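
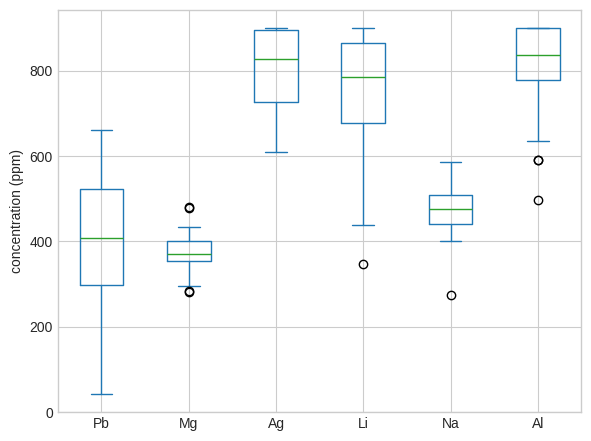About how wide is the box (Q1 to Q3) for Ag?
≈ 150

Q3 ≈ 900, Q1 ≈ 750; IQR ≈ 150.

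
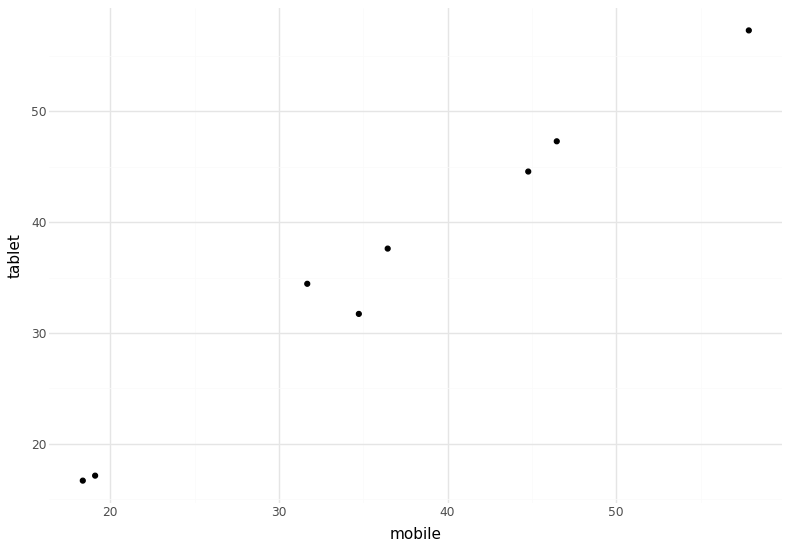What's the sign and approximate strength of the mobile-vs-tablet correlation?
positive, strong

Points are positively correlated; strong (|r| ≈ 1.0).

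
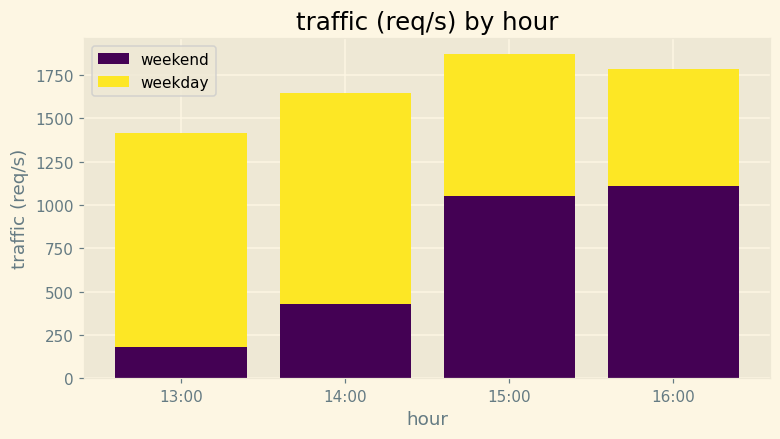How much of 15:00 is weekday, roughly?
≈ 800

weekday top ≈ 1800, bottom ≈ 1000; segment ≈ 800.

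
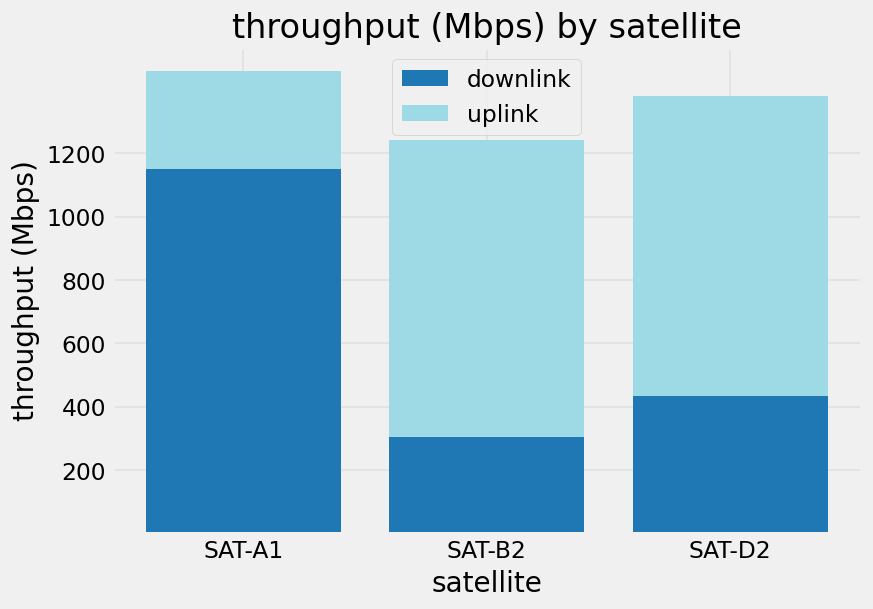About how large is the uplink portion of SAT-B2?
uplink top ≈ 1200, bottom ≈ 400; segment ≈ 800.

≈ 800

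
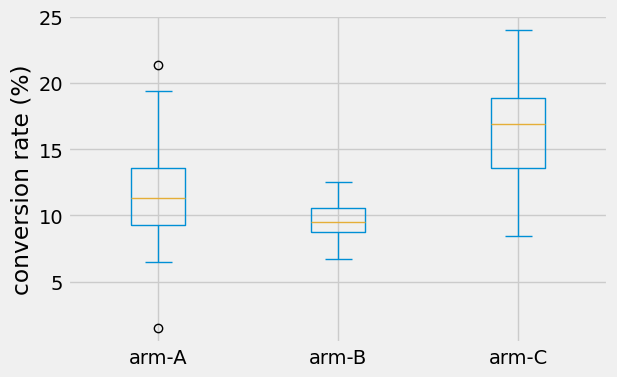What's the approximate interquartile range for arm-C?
Q3 ≈ 19, Q1 ≈ 14; IQR ≈ 5.

≈ 5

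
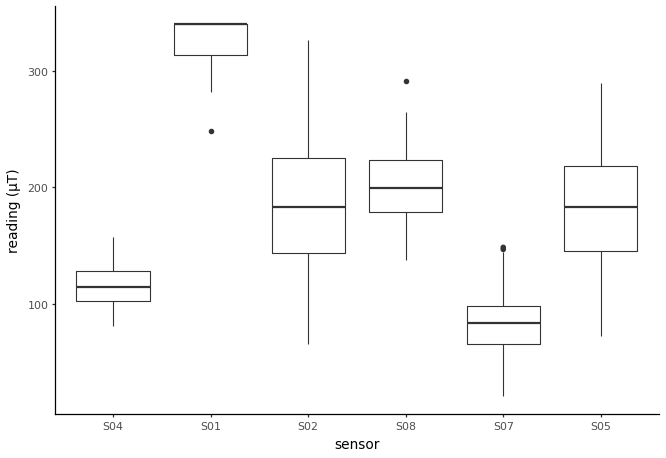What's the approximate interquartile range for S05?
≈ 75

Q3 ≈ 225, Q1 ≈ 150; IQR ≈ 75.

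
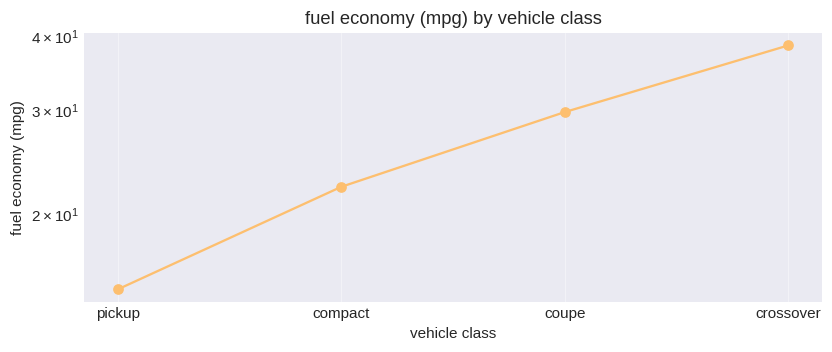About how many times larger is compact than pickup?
≈ 1.57×

compact ≈ 22, pickup ≈ 14; 22/14 ≈ 1.57.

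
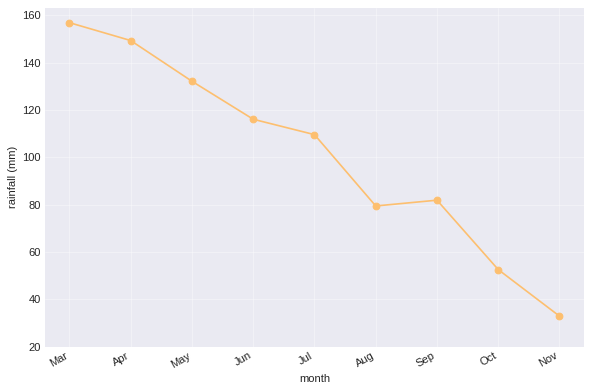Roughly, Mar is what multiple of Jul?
Mar ≈ 160, Jul ≈ 100; 160/100 ≈ 1.6.

≈ 1.6×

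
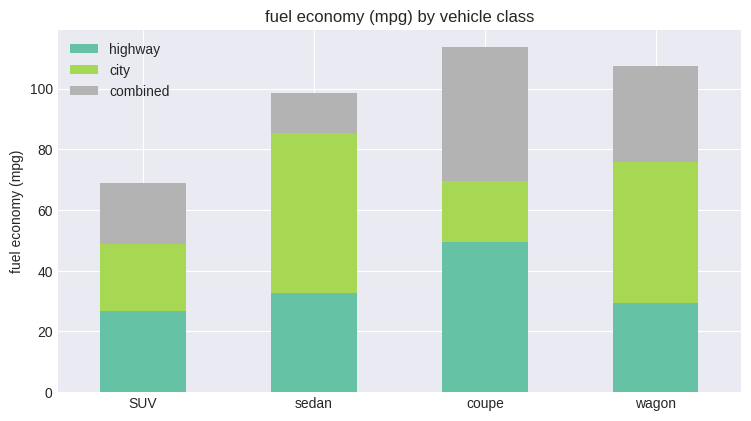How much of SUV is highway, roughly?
highway top ≈ 30, bottom ≈ 0; segment ≈ 30.

≈ 30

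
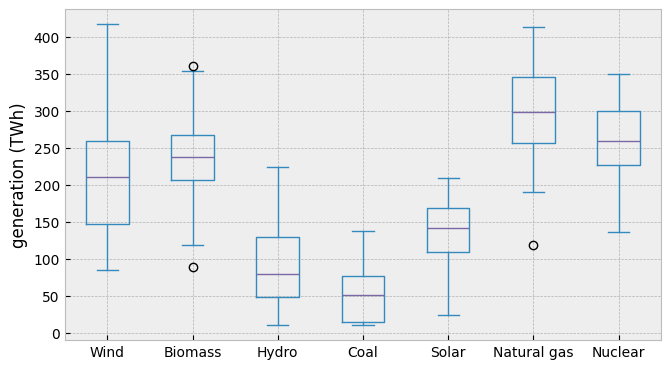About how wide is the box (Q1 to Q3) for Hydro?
≈ 75

Q3 ≈ 125, Q1 ≈ 50; IQR ≈ 75.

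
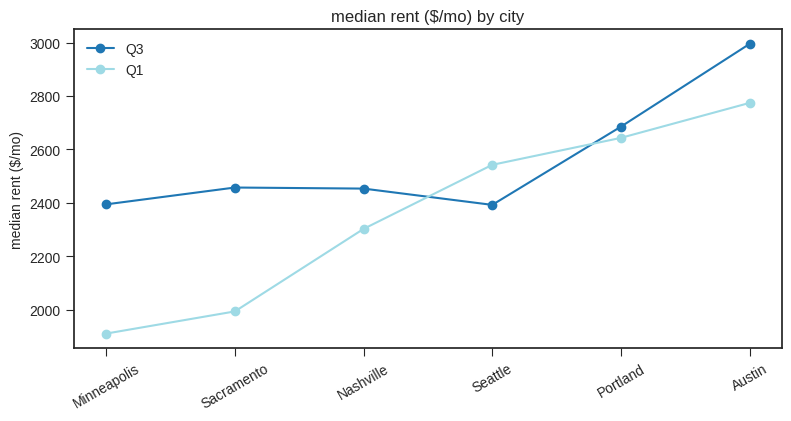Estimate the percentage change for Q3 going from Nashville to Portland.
≈ +8%

Nashville ≈ 2500, Portland ≈ 2700; (2700 − 2500) / 2500 ≈ +8%.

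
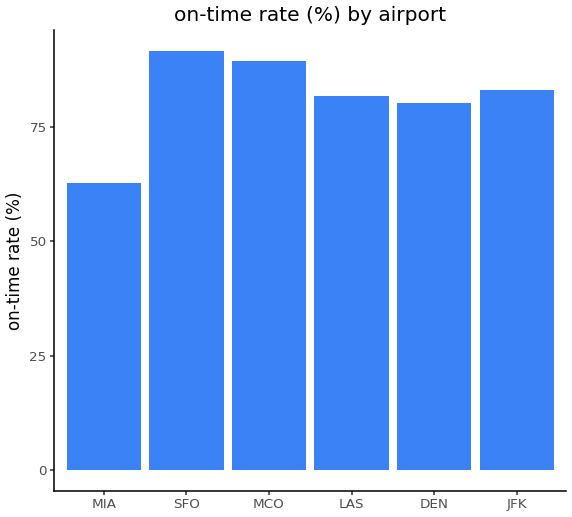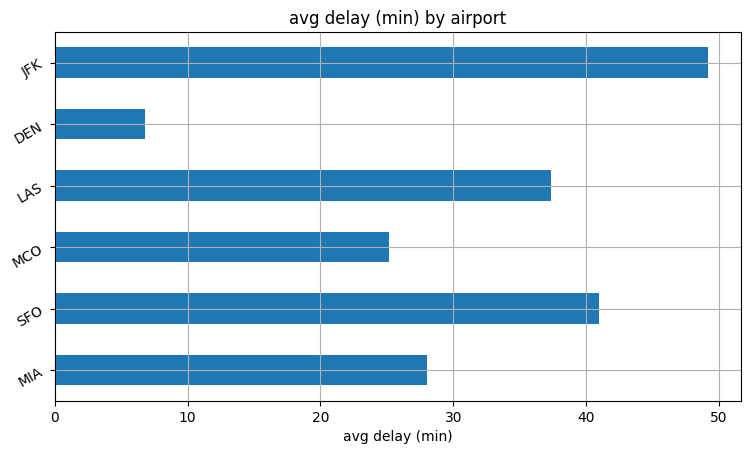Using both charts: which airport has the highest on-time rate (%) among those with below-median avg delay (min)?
Chart 2 median avg delay (min) ≈ 35; below-median airports: MIA, MCO, DEN. Among those, MCO has the highest on-time rate (%) (≈ 90).

MCO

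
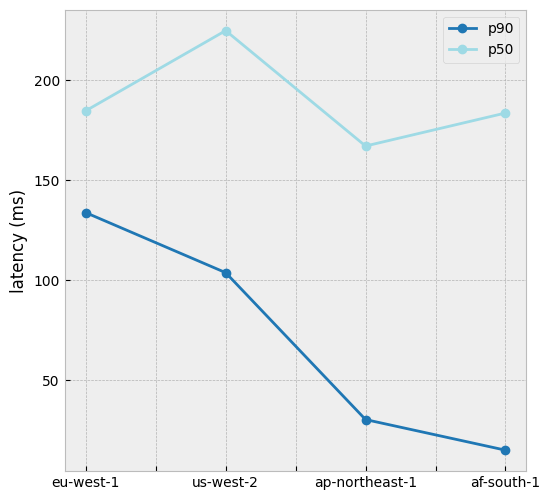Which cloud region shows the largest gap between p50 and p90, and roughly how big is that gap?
af-south-1: p50 ≈ 180, p90 ≈ 20 → gap ≈ 160. Next-largest (ap-northeast-1) is only ≈ 120.

af-south-1, ≈ 160 ms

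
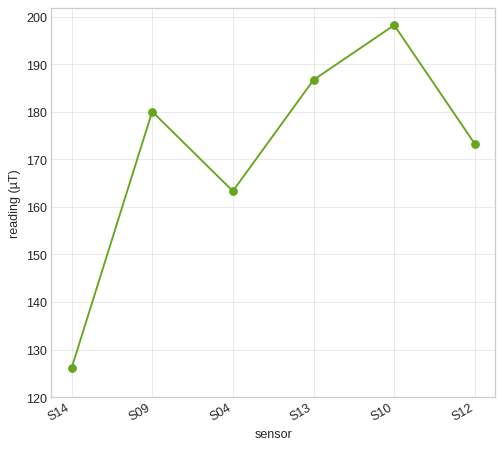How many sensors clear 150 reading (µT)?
5

Above 150: S09, S04, S13, S10, S12.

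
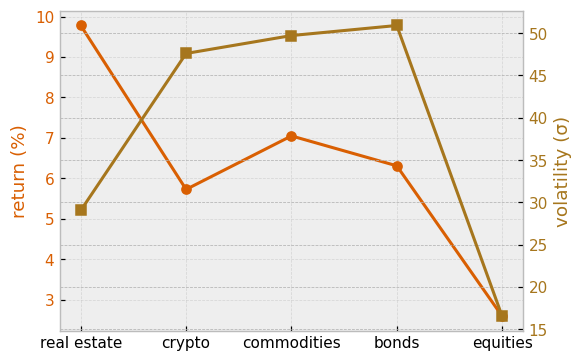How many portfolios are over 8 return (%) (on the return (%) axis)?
Above 8: real estate.

1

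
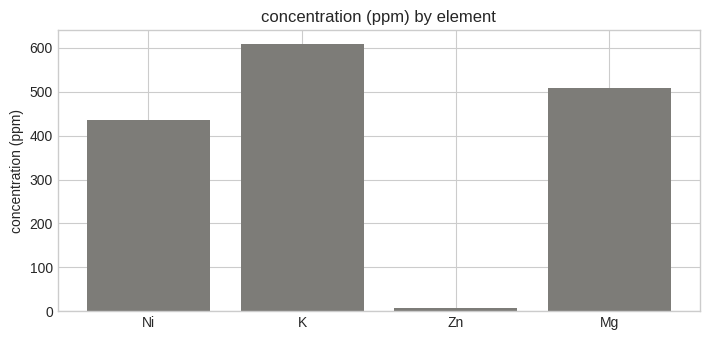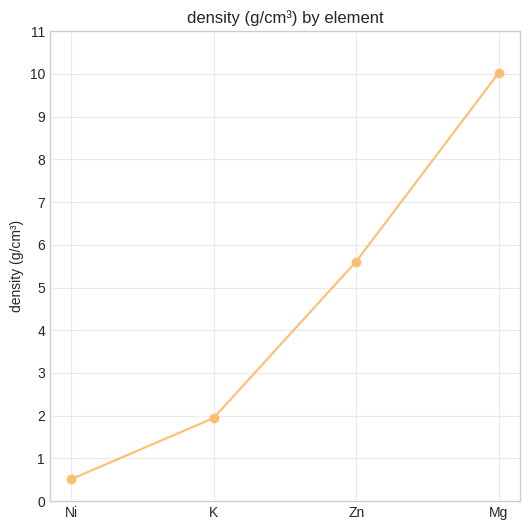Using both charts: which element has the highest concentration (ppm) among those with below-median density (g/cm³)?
K

Chart 2 median density (g/cm³) ≈ 4; below-median elements: Ni, K. Among those, K has the highest concentration (ppm) (≈ 600).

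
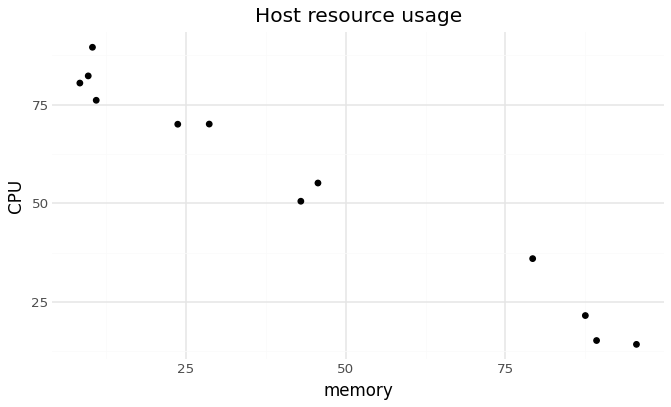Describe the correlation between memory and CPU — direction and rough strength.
Points are negatively correlated; strong (|r| ≈ 1.0).

negative, strong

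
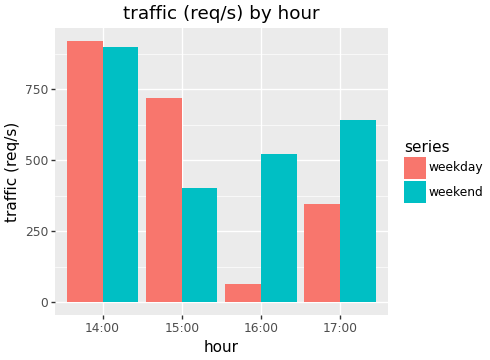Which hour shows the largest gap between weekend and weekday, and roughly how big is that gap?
16:00: weekend ≈ 500, weekday ≈ 100 → gap ≈ 400. Next-largest (15:00) is only ≈ 300.

16:00, ≈ 400 req/s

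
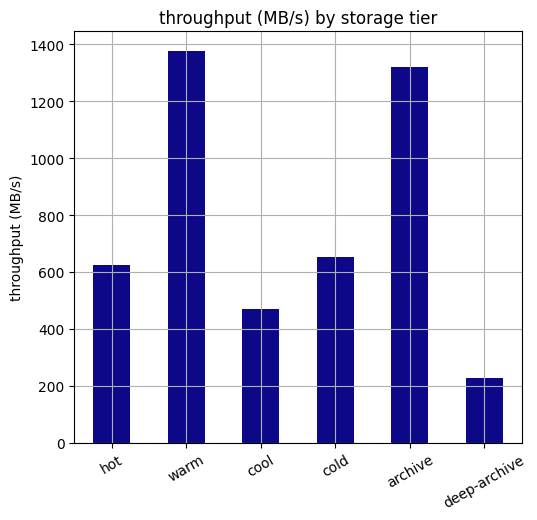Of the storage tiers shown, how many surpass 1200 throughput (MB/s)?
Above 1200: warm, archive.

2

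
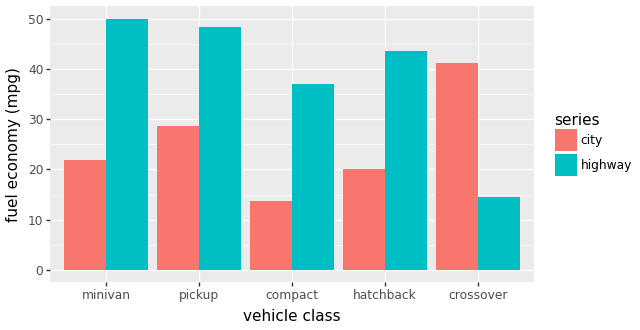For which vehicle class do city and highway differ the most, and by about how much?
minivan: city ≈ 20, highway ≈ 50 → gap ≈ 30. Next-largest (crossover) is only ≈ 25.

minivan, ≈ 30 mpg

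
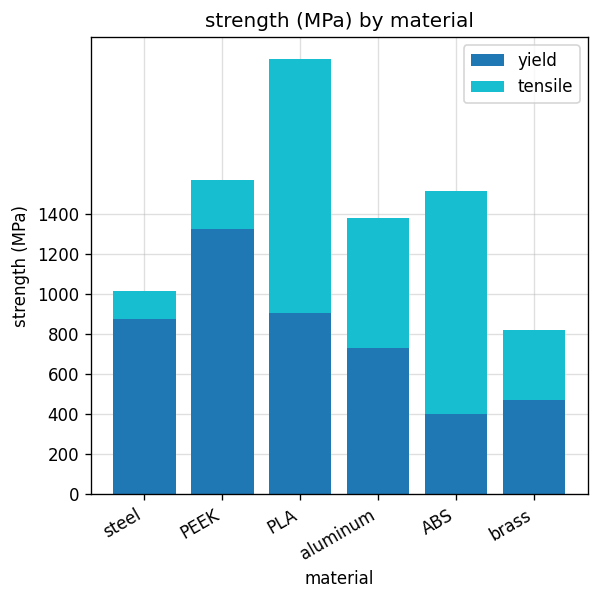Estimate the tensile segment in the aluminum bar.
tensile top ≈ 1400, bottom ≈ 800; segment ≈ 600.

≈ 600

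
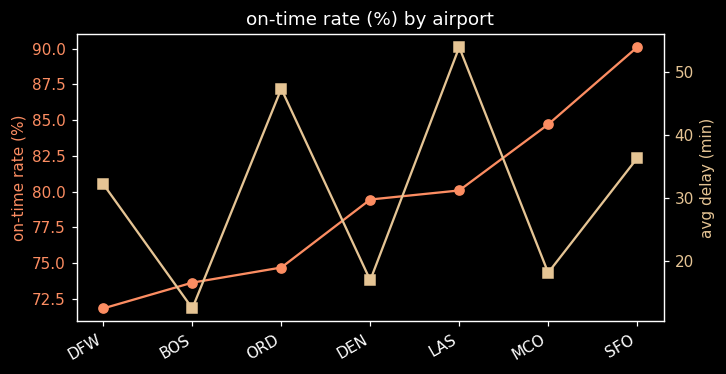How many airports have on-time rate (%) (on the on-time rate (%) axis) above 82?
2

Above 82: MCO, SFO.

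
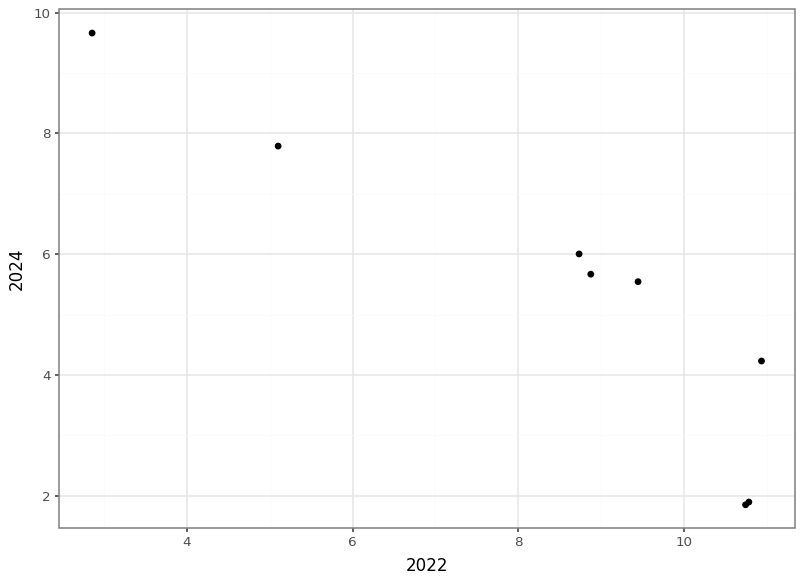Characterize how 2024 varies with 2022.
negative, strong

Points are negatively correlated; strong (|r| ≈ 0.9).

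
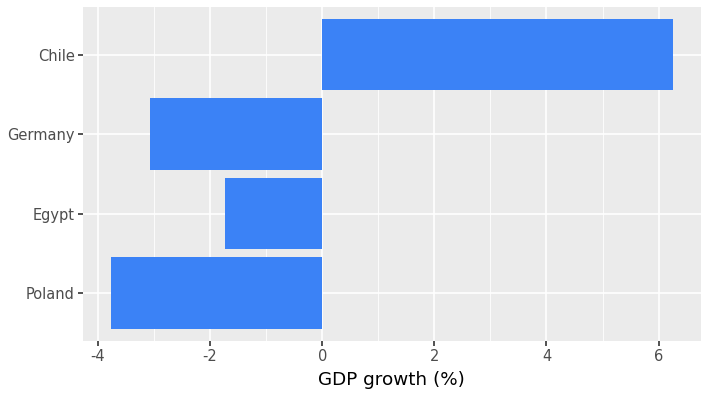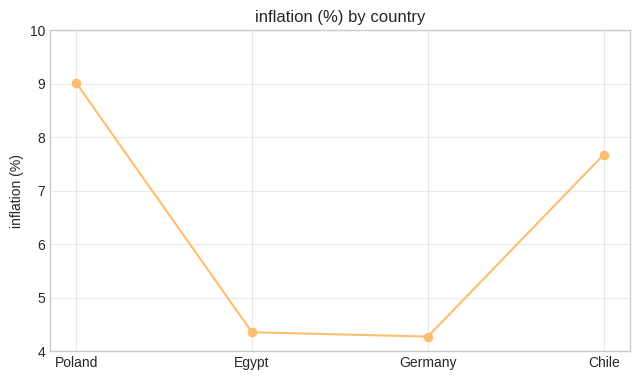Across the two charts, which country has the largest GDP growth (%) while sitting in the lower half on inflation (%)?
Chart 2 median inflation (%) ≈ 6; below-median countries: Egypt, Germany. Among those, Egypt has the highest GDP growth (%) (≈ -2).

Egypt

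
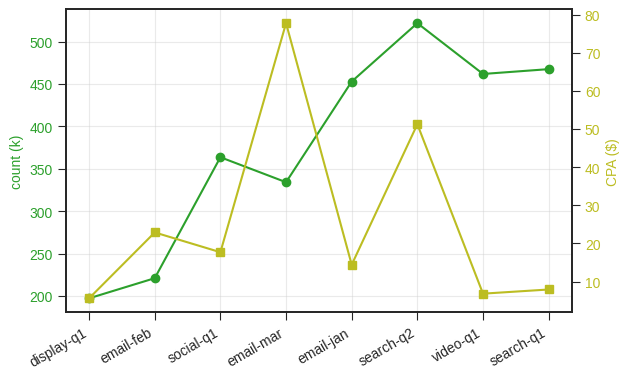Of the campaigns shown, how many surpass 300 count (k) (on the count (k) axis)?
Above 300: social-q1, email-mar, email-jan, search-q2, video-q1, search-q1.

6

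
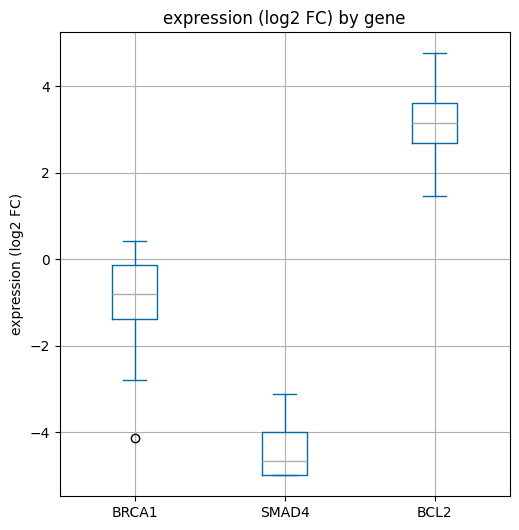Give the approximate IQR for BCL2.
Q3 ≈ 4, Q1 ≈ 3; IQR ≈ 1.

≈ 1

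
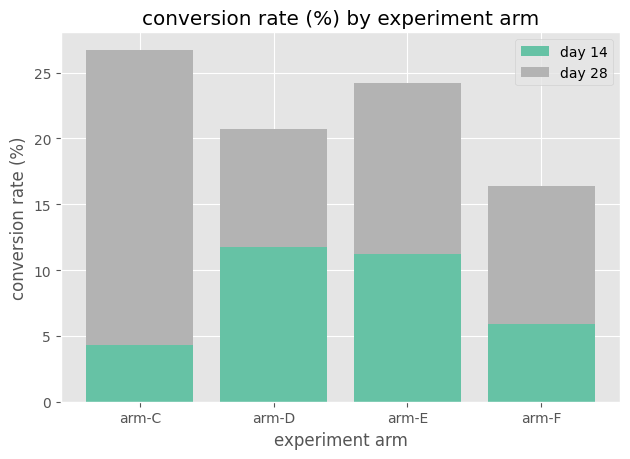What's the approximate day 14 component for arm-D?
≈ 10

day 14 top ≈ 10, bottom ≈ 0; segment ≈ 10.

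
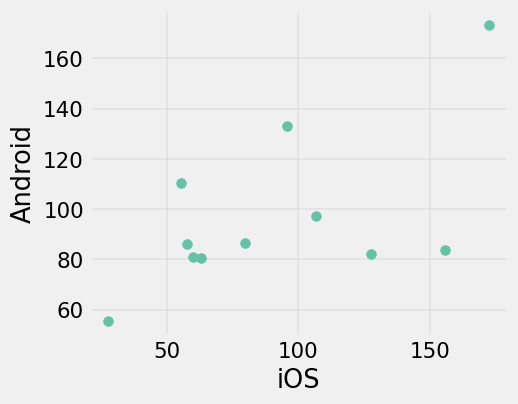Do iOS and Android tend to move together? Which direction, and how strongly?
positive, moderate

Points are positively correlated; moderate (|r| ≈ 0.6).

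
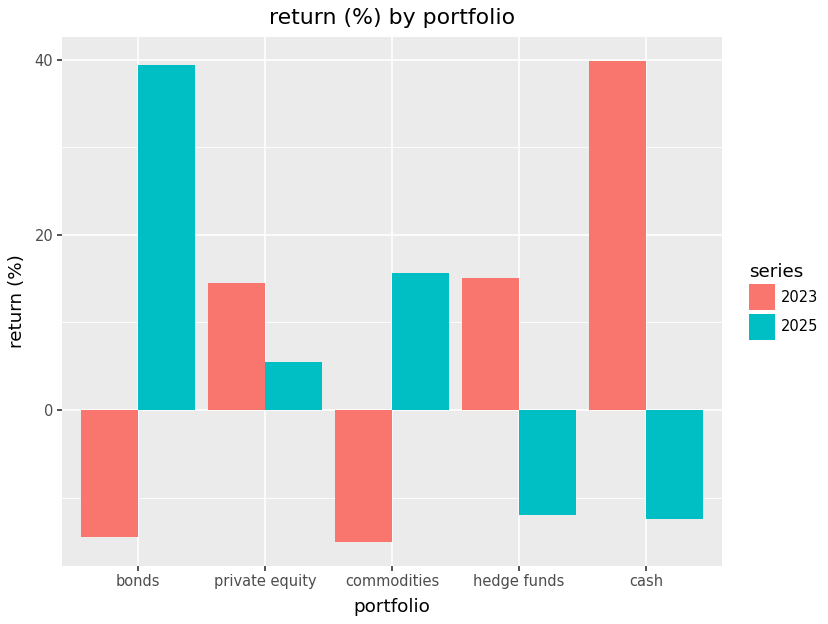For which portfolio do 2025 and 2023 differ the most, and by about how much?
bonds, ≈ 55 %

bonds: 2025 ≈ 40, 2023 ≈ -15 → gap ≈ 55. Next-largest (cash) is only ≈ 50.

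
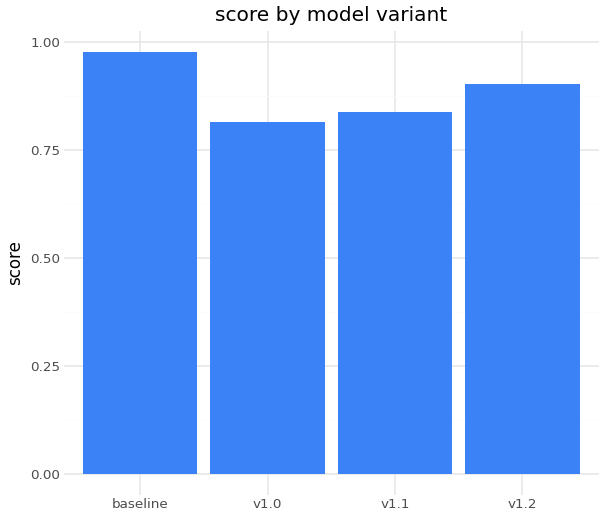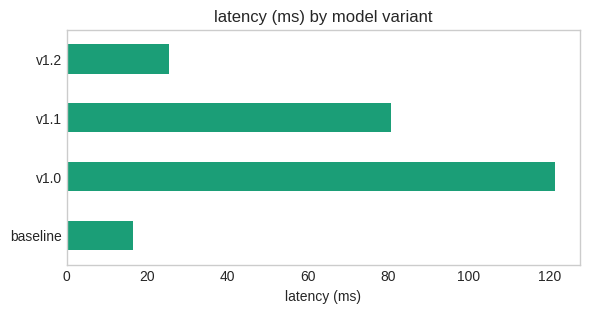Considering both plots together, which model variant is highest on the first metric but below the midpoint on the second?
baseline

Chart 2 median latency (ms) ≈ 60; below-median model variants: baseline, v1.2. Among those, baseline has the highest score (≈ 1).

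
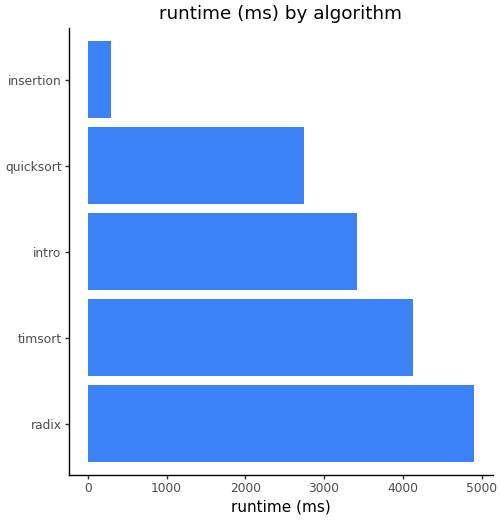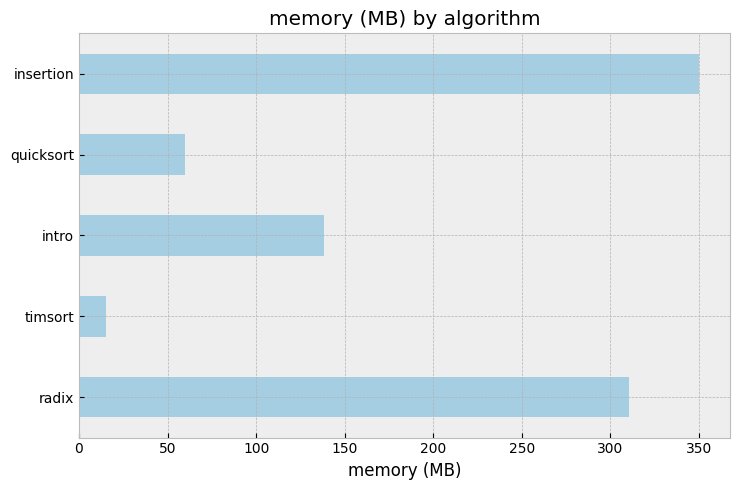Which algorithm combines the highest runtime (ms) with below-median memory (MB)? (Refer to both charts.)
Chart 2 median memory (MB) ≈ 150; below-median algorithms: timsort, quicksort. Among those, timsort has the highest runtime (ms) (≈ 4000).

timsort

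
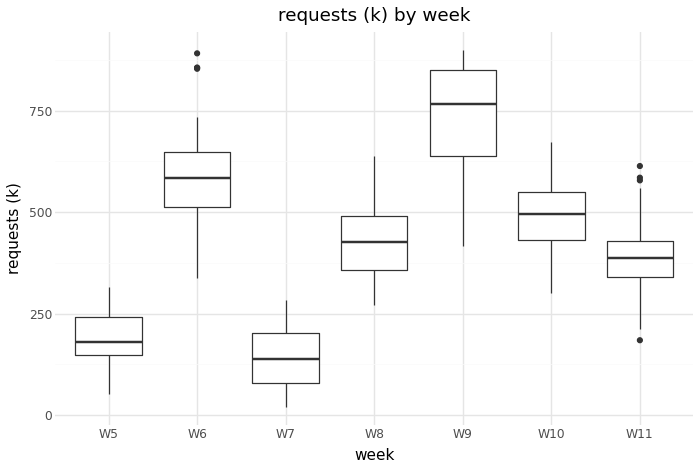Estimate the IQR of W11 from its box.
Q3 ≈ 400, Q1 ≈ 300; IQR ≈ 100.

≈ 100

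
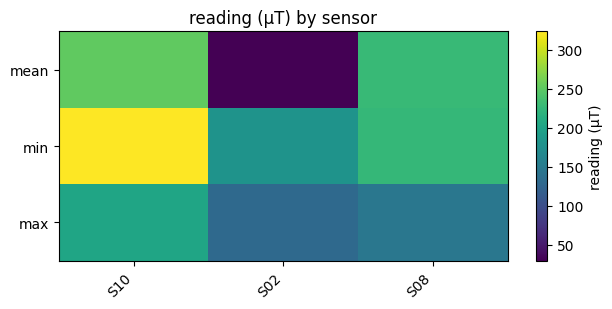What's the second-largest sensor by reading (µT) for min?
Top 3 for min: S10 ≈ 325, S08 ≈ 225, S02 ≈ 175.

S08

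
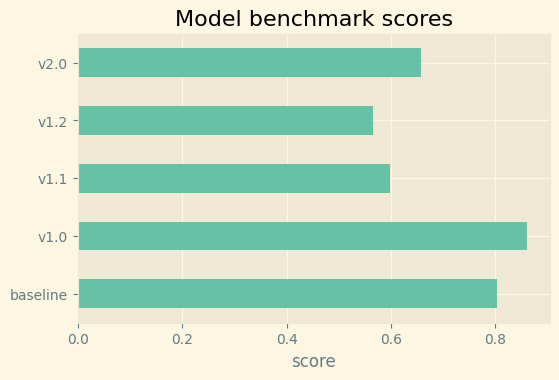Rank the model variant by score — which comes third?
Top 4: v1.0 ≈ 0.9, baseline ≈ 0.8, v2.0 ≈ 0.7, v1.1 ≈ 0.6.

v2.0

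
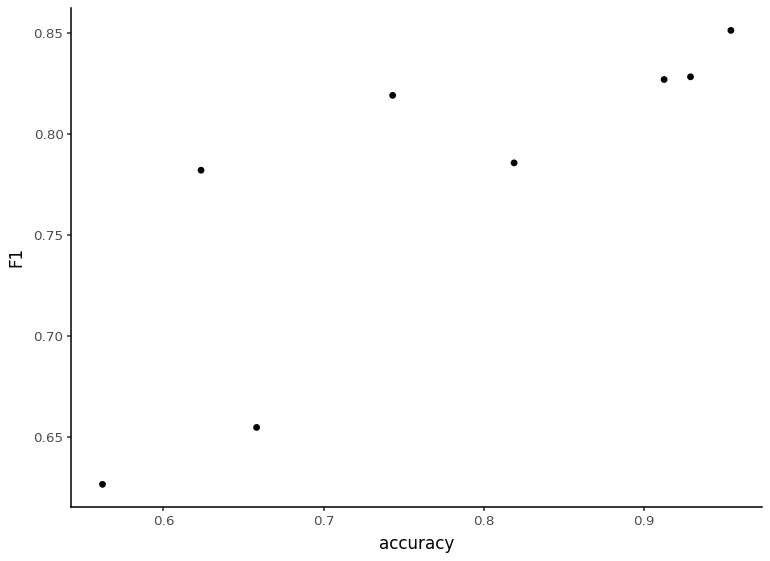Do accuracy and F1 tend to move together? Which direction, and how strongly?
Points are positively correlated; strong (|r| ≈ 0.8).

positive, strong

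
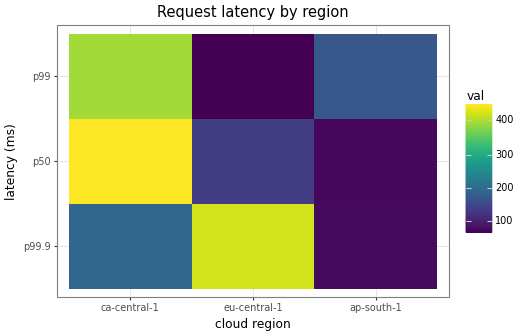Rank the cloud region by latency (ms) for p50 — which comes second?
eu-central-1

Top 3 for p50: ca-central-1 ≈ 450, eu-central-1 ≈ 150, ap-south-1 ≈ 50.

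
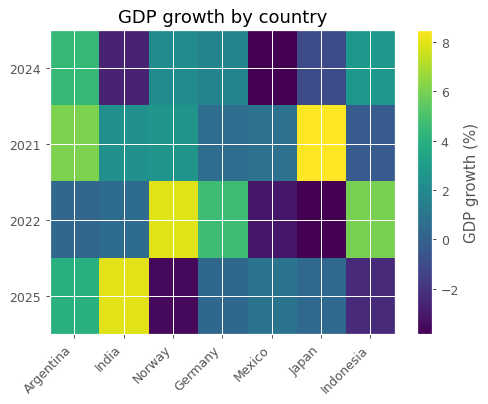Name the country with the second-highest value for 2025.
Argentina

Top 3 for 2025: India ≈ 8, Argentina ≈ 4, Mexico ≈ 0.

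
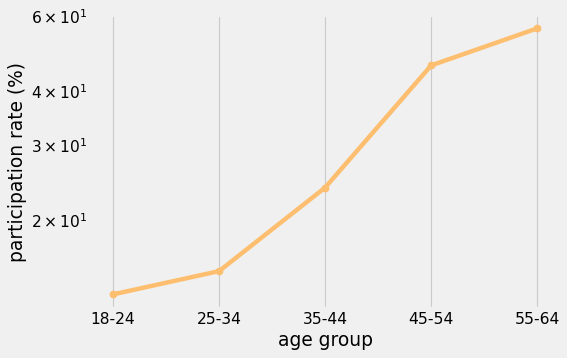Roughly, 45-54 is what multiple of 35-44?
45-54 ≈ 45, 35-44 ≈ 25; 45/25 ≈ 1.8.

≈ 1.8×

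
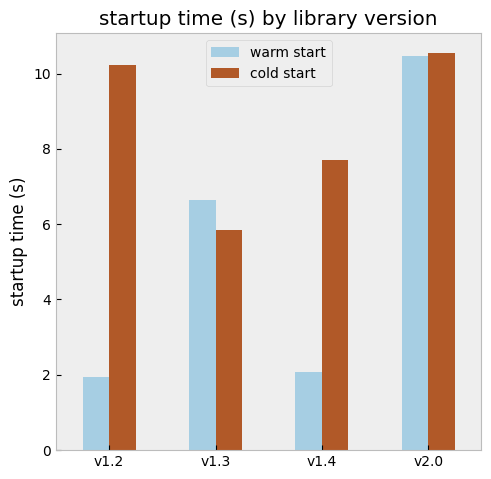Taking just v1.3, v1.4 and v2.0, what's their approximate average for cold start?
≈ 8

(6 + 8 + 11) / 3 ≈ 8.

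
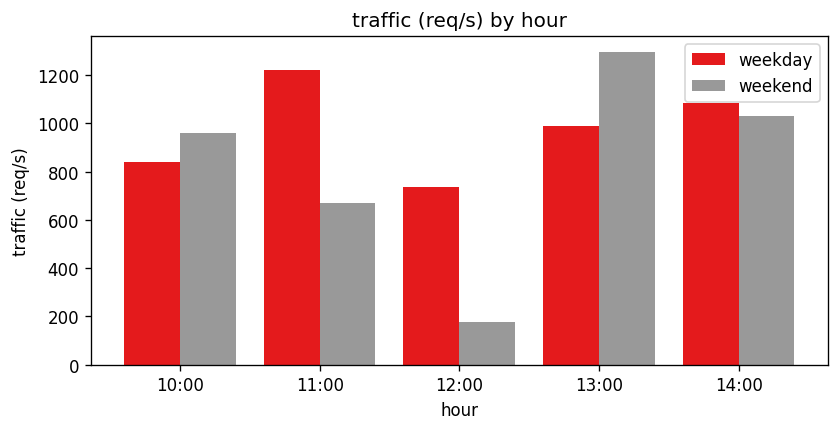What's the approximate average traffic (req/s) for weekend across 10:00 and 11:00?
≈ 800

(1000 + 600) / 2 ≈ 800.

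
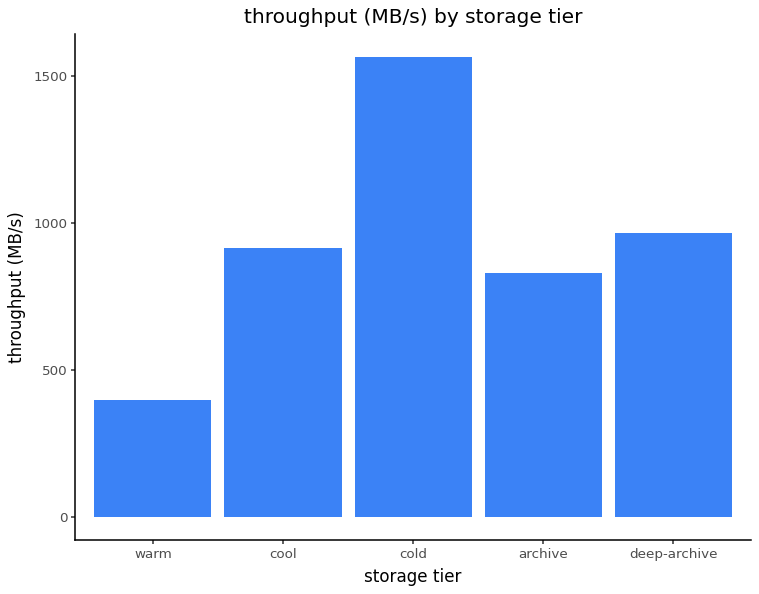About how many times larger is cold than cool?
cold ≈ 1600, cool ≈ 1000; 1600/1000 ≈ 1.6.

≈ 1.6×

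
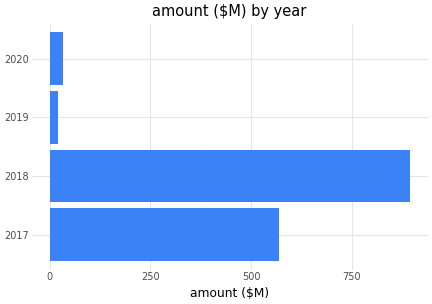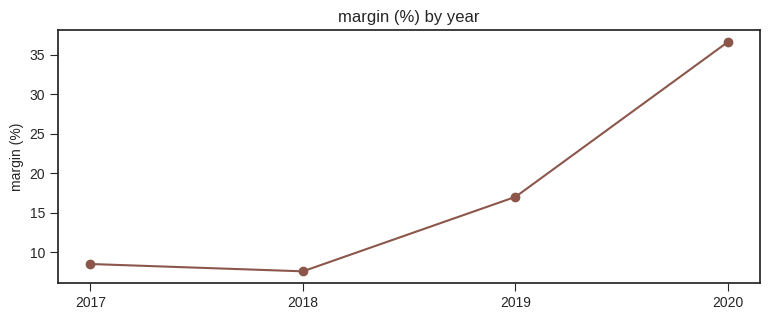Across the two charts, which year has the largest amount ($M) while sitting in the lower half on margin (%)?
Chart 2 median margin (%) ≈ 15; below-median years: 2017, 2018. Among those, 2018 has the highest amount ($M) (≈ 900).

2018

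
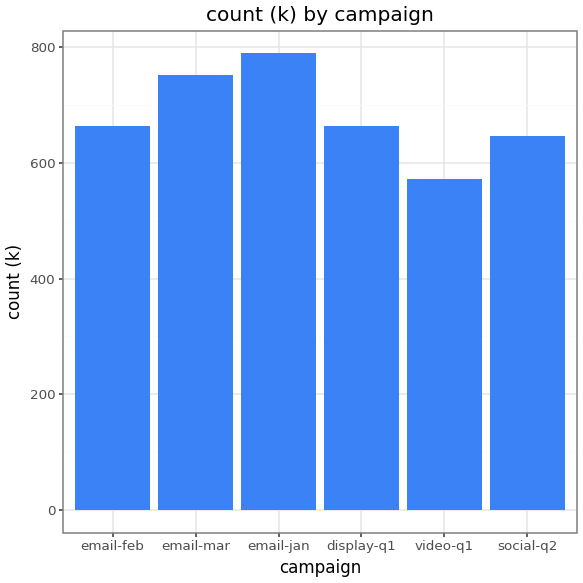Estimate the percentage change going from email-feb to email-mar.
≈ +14.3%

email-feb ≈ 700, email-mar ≈ 800; (800 − 700) / 700 ≈ +14.3%.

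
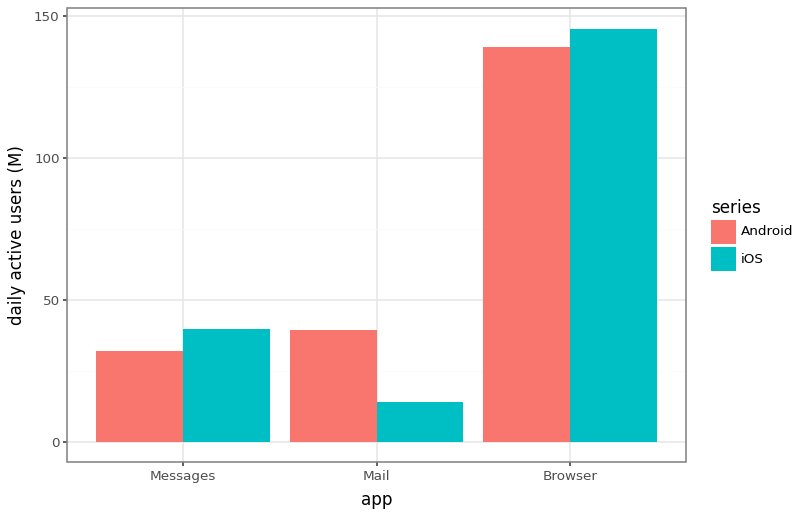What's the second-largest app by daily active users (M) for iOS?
Top 3 for iOS: Browser ≈ 140, Messages ≈ 40, Mail ≈ 20.

Messages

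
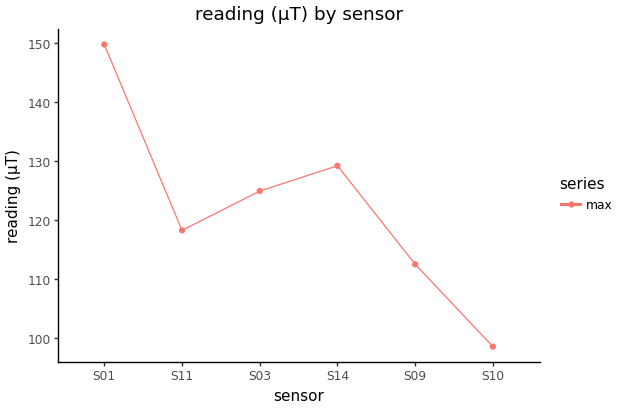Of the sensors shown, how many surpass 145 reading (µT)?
Above 145: S01.

1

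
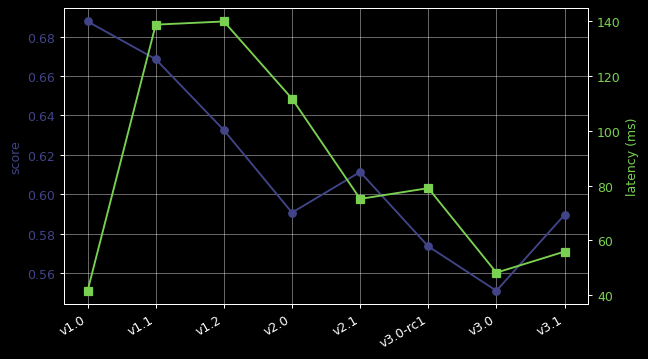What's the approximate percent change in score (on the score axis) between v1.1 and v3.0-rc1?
v1.1 ≈ 0.66, v3.0-rc1 ≈ 0.58; (0.58 − 0.66) / 0.66 ≈ -12.1%.

≈ -12.1%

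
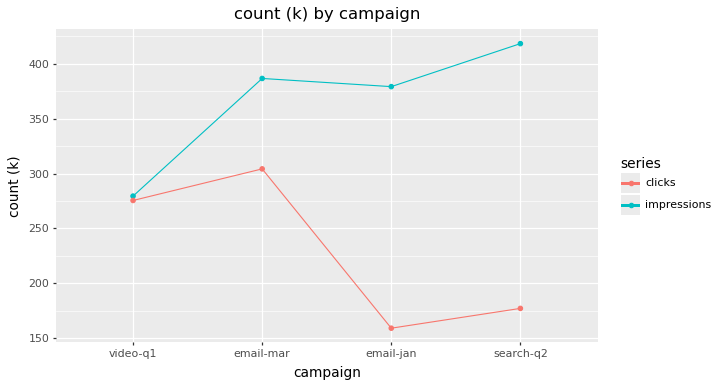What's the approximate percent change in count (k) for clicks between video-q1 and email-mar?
≈ +9.1%

video-q1 ≈ 275, email-mar ≈ 300; (300 − 275) / 275 ≈ +9.1%.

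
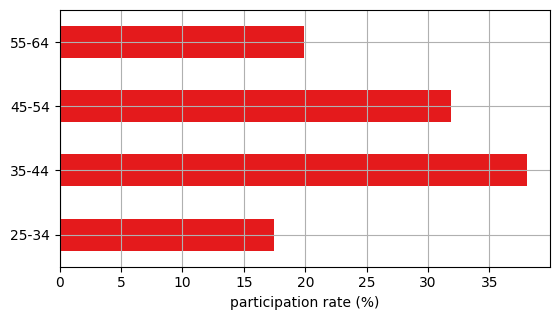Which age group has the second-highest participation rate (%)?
45-54

Top 3: 35-44 ≈ 40, 45-54 ≈ 30, 55-64 ≈ 20.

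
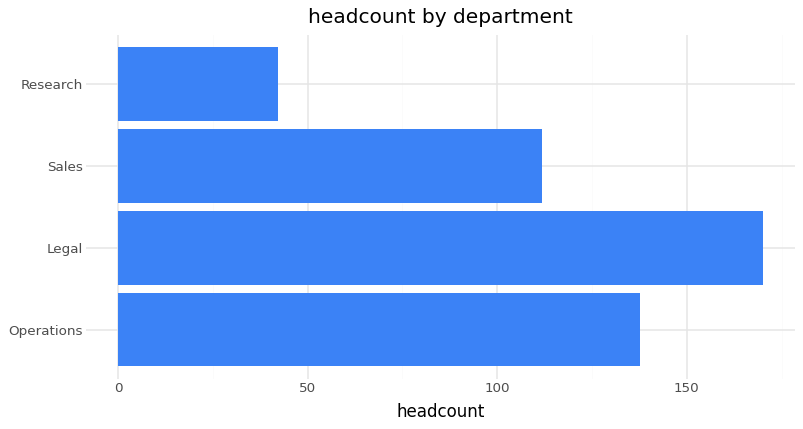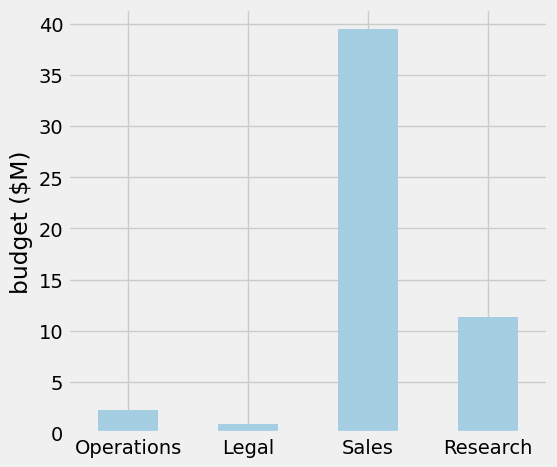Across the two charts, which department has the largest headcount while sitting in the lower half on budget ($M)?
Chart 2 median budget ($M) ≈ 5; below-median departments: Operations, Legal. Among those, Legal has the highest headcount (≈ 180).

Legal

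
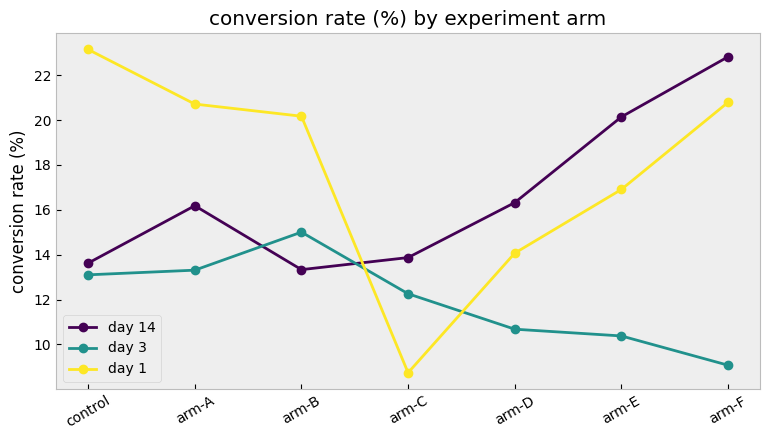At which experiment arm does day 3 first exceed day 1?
arm-C

arm-B: day 3 ≈ 16 vs day 1 ≈ 20 (not yet); arm-C: day 3 ≈ 12 vs day 1 ≈ 8 (first crossover).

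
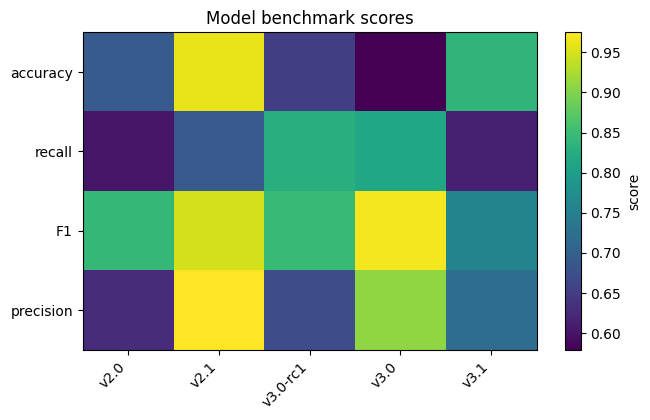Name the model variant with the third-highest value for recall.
Top 4 for recall: v3.0-rc1 ≈ 0.85, v3.0 ≈ 0.80, v2.1 ≈ 0.70, v3.1 ≈ 0.60.

v2.1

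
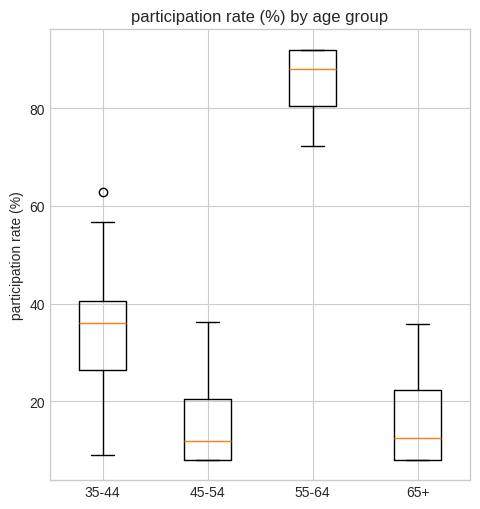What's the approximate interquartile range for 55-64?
Q3 ≈ 90, Q1 ≈ 80; IQR ≈ 10.

≈ 10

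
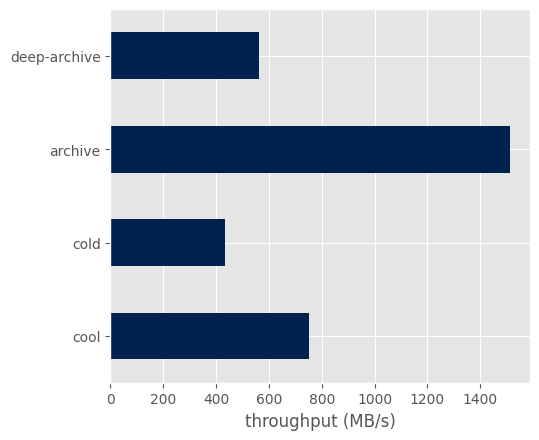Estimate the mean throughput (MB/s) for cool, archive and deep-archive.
(800 + 1600 + 600) / 3 ≈ 1000.

≈ 1000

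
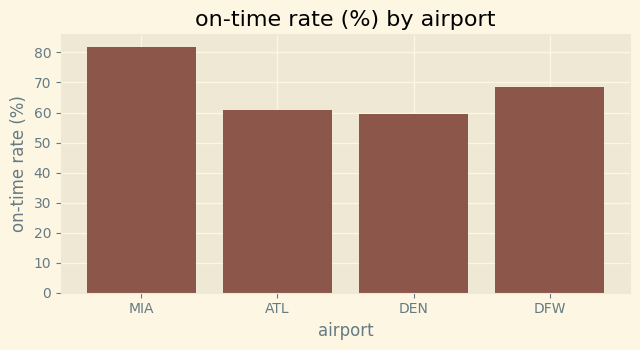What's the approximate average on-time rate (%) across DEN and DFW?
≈ 65

(60 + 70) / 2 ≈ 65.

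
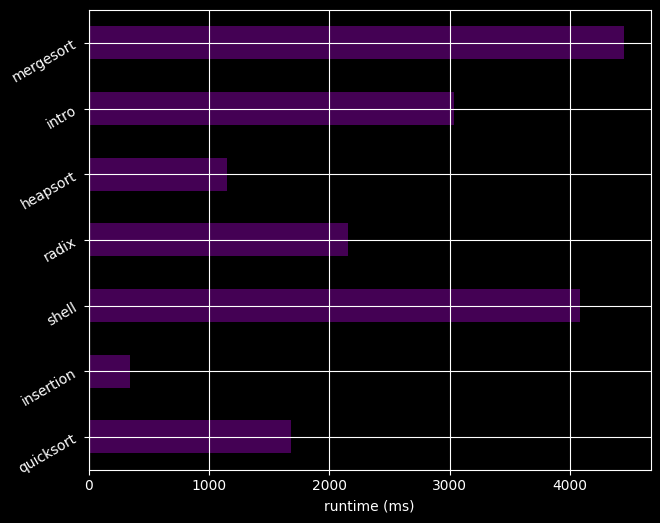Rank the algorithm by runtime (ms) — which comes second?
Top 3: mergesort ≈ 4500, shell ≈ 4000, intro ≈ 3000.

shell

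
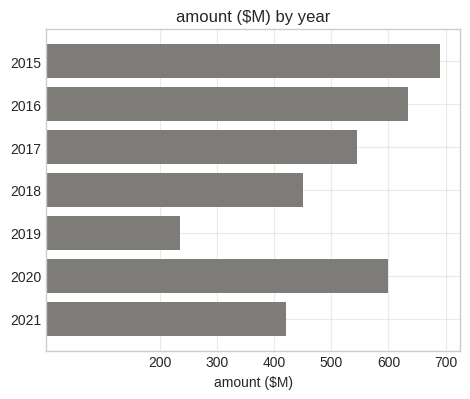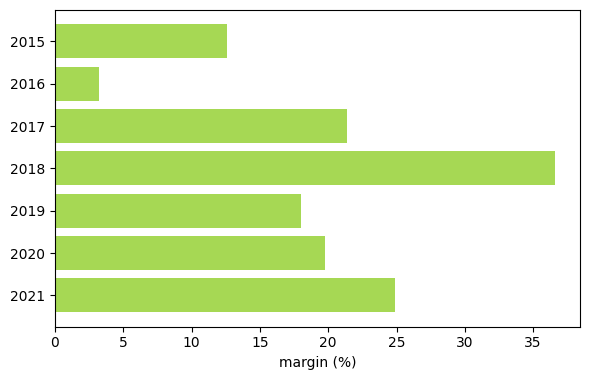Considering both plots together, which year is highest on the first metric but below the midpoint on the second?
Chart 2 median margin (%) ≈ 20; below-median years: 2015, 2016, 2019. Among those, 2015 has the highest amount ($M) (≈ 700).

2015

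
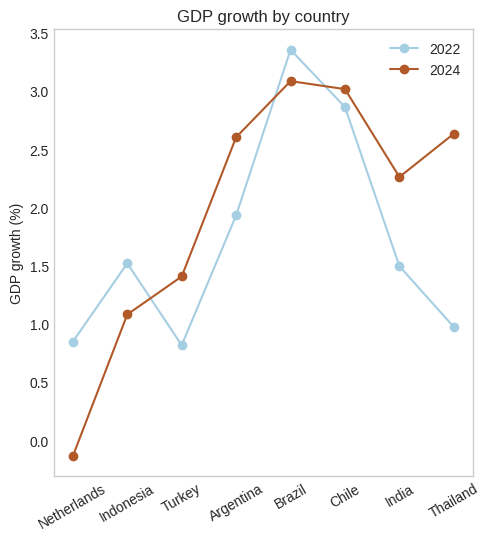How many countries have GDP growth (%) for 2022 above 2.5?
2

Above 2.5: Brazil, Chile.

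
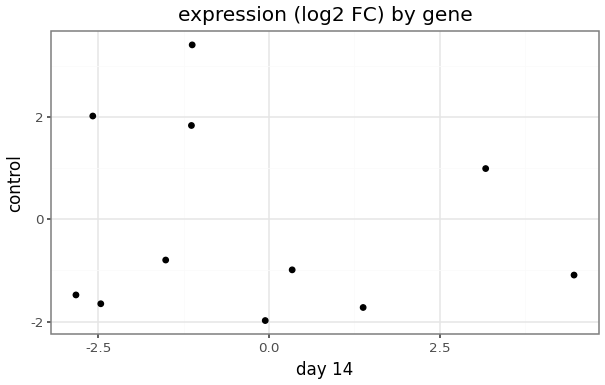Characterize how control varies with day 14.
no clear correlation

Points are roughly uncorrelated; weak (|r| ≈ 0.1).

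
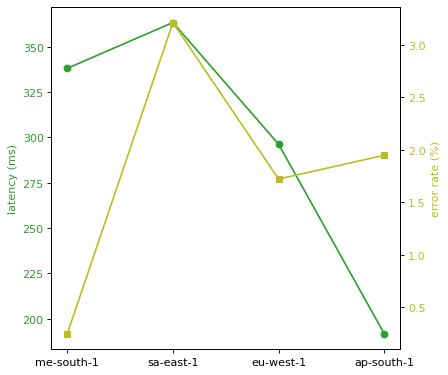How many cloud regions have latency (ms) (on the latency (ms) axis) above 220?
Above 220: me-south-1, sa-east-1, eu-west-1.

3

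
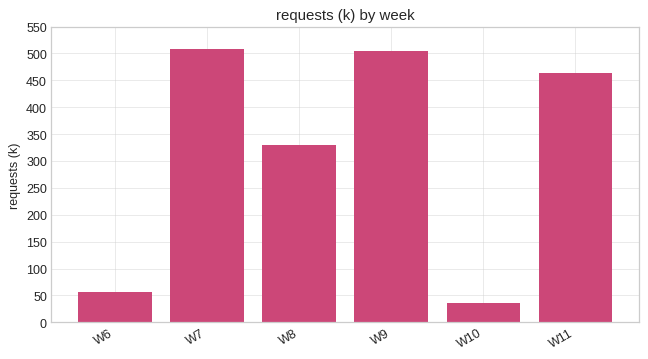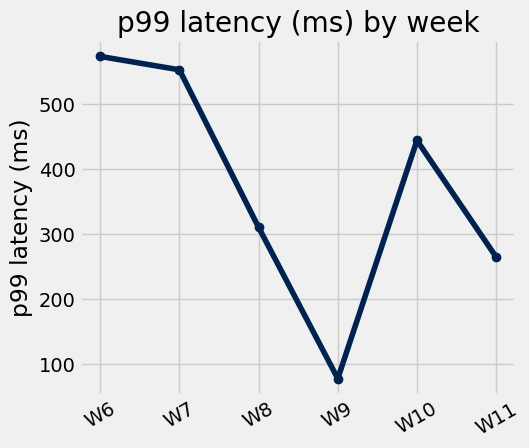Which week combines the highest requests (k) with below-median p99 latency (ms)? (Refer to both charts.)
Chart 2 median p99 latency (ms) ≈ 400; below-median weeks: W8, W9, W11. Among those, W9 has the highest requests (k) (≈ 500).

W9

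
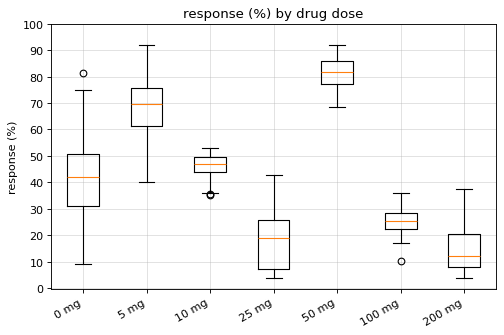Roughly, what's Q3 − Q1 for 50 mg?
≈ 10

Q3 ≈ 90, Q1 ≈ 80; IQR ≈ 10.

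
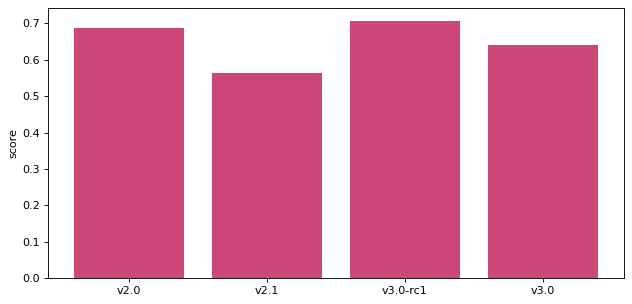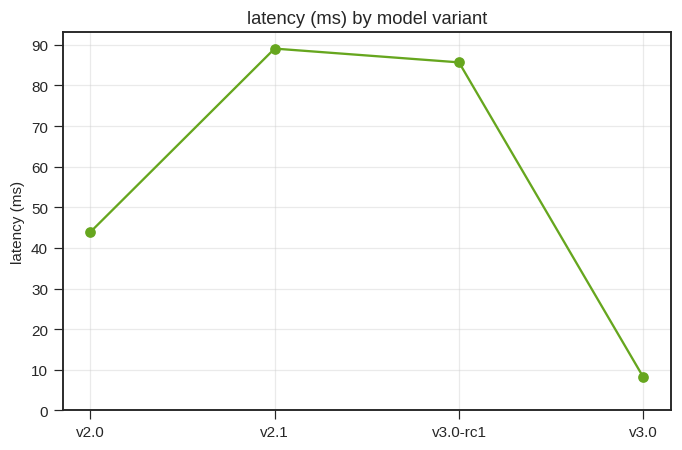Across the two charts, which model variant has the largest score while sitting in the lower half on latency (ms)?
v2.0

Chart 2 median latency (ms) ≈ 60; below-median model variants: v2.0, v3.0. Among those, v2.0 has the highest score (≈ 0.7).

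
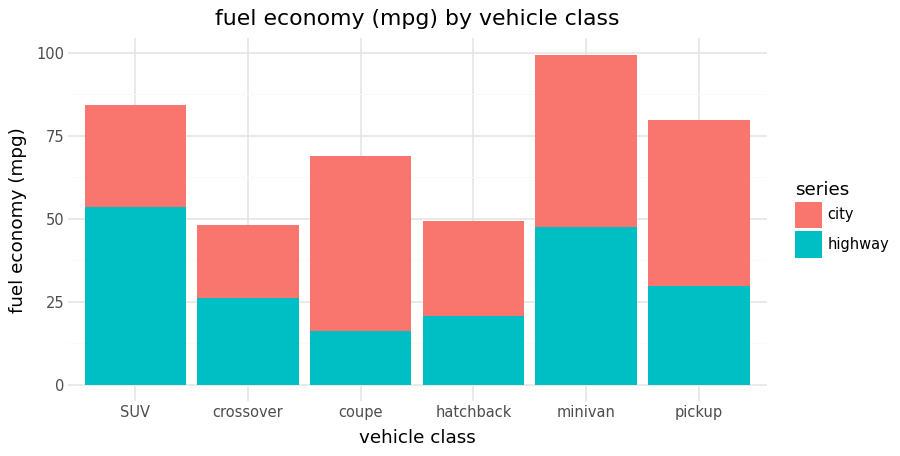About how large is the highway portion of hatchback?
≈ 20

highway top ≈ 20, bottom ≈ 0; segment ≈ 20.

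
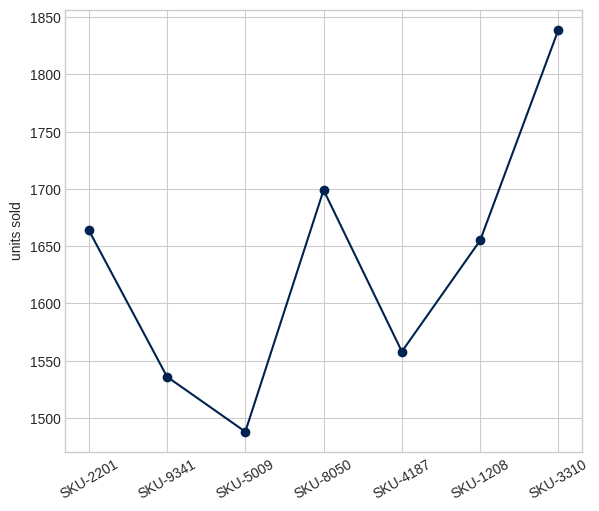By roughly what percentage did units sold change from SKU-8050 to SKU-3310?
SKU-8050 ≈ 1700, SKU-3310 ≈ 1850; (1850 − 1700) / 1700 ≈ +8.8%.

≈ +8.8%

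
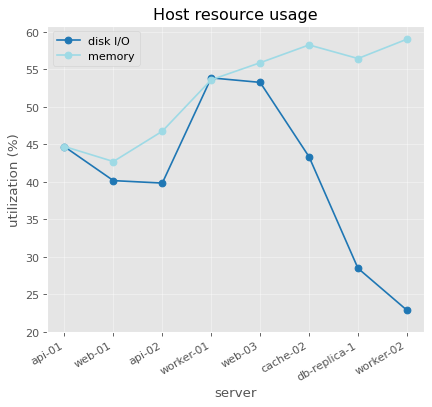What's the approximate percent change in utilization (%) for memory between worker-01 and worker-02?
worker-01 ≈ 55, worker-02 ≈ 60; (60 − 55) / 55 ≈ +9.1%.

≈ +9.1%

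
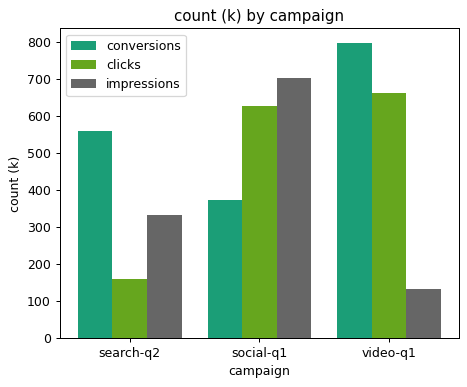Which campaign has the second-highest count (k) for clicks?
social-q1

Top 3 for clicks: video-q1 ≈ 700, social-q1 ≈ 600, search-q2 ≈ 200.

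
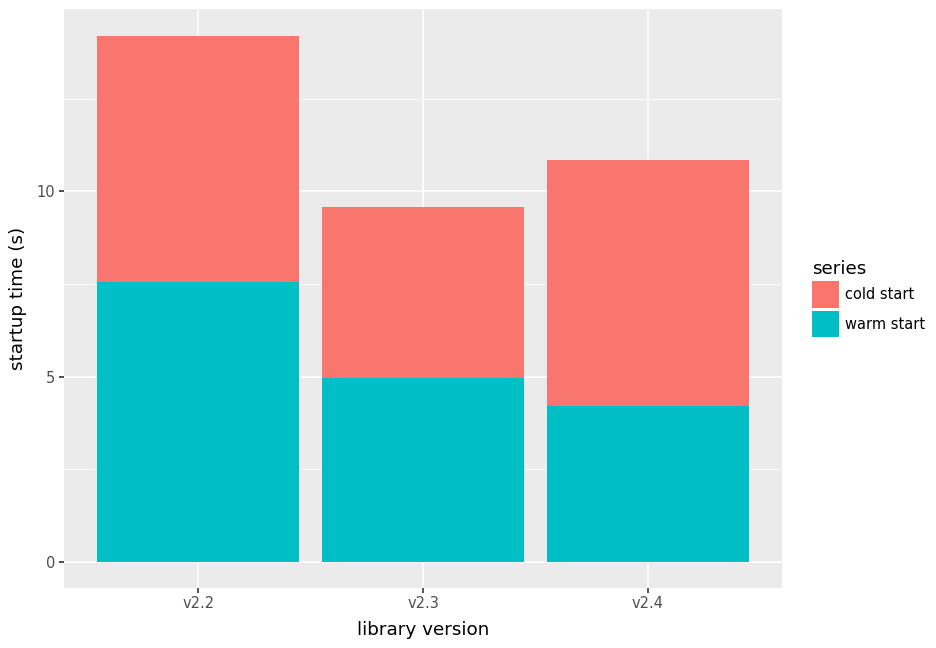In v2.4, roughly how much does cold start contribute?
≈ 6

cold start top ≈ 10, bottom ≈ 4; segment ≈ 6.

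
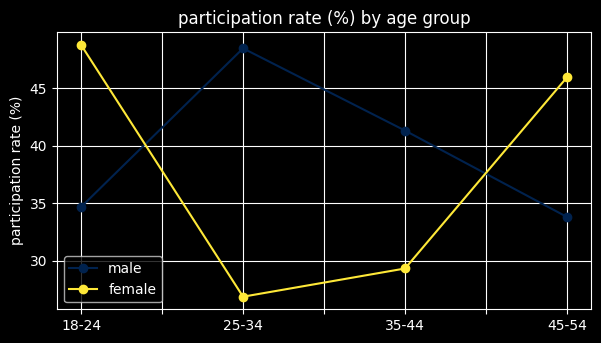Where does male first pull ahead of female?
25-34

18-24: male ≈ 34 vs female ≈ 48 (not yet); 25-34: male ≈ 48 vs female ≈ 26 (first crossover).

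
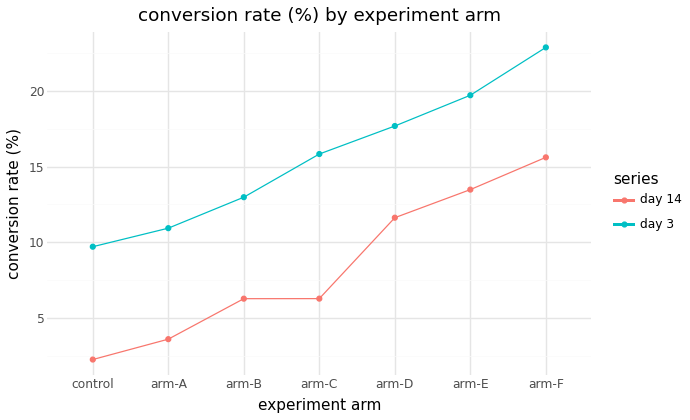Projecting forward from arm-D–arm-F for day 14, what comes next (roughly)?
≈ 18

Last three: 12, 14, 16 → slope ≈ 2/step → next ≈ 18.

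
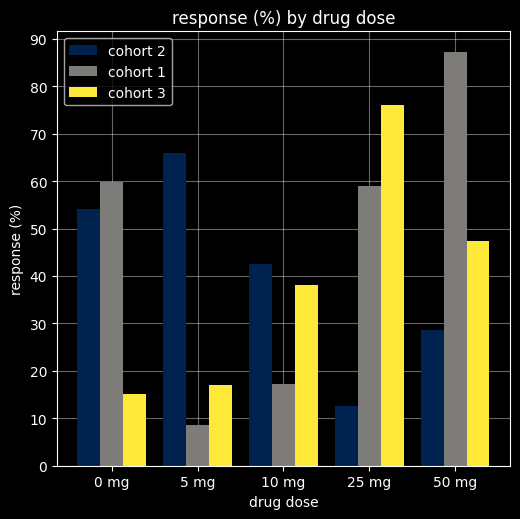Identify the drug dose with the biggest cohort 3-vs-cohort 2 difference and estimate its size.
25 mg, ≈ 70 %

25 mg: cohort 3 ≈ 80, cohort 2 ≈ 10 → gap ≈ 70. Next-largest (5 mg) is only ≈ 50.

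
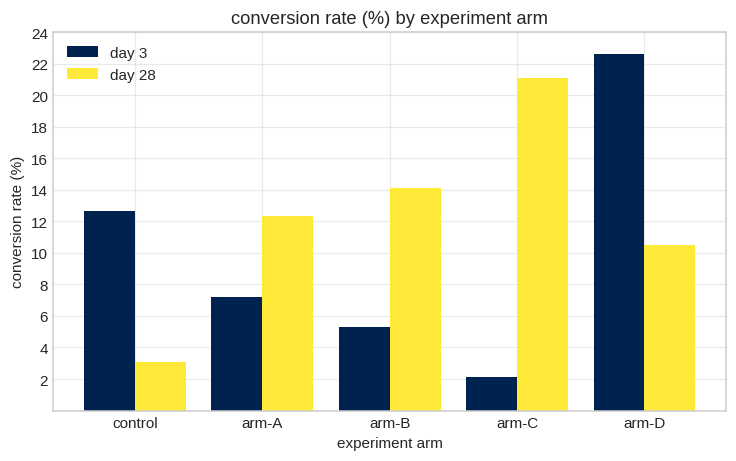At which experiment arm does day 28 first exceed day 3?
arm-A

control: day 28 ≈ 4 vs day 3 ≈ 12 (not yet); arm-A: day 28 ≈ 12 vs day 3 ≈ 8 (first crossover).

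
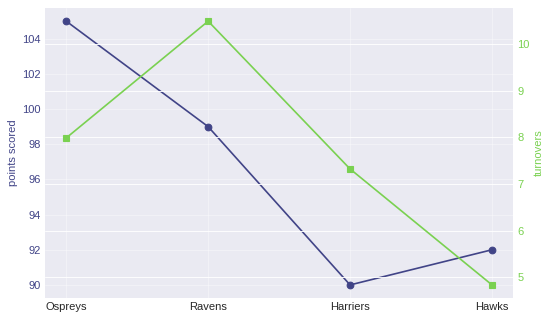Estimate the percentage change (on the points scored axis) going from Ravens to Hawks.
≈ -8%

Ravens ≈ 100, Hawks ≈ 92; (92 − 100) / 100 ≈ -8%.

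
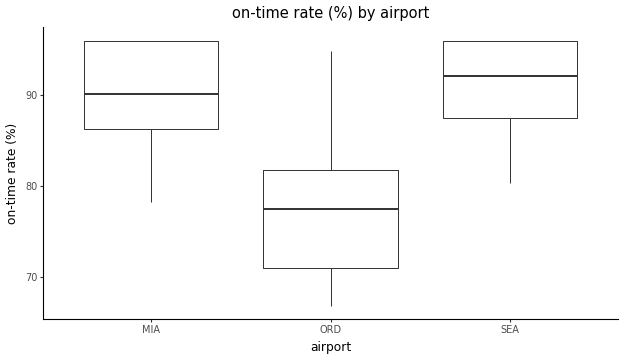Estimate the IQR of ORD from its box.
Q3 ≈ 82, Q1 ≈ 70; IQR ≈ 12.

≈ 12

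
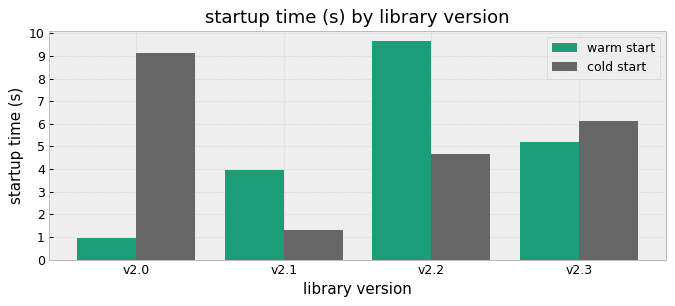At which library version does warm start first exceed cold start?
v2.1

v2.0: warm start ≈ 1 vs cold start ≈ 9 (not yet); v2.1: warm start ≈ 4 vs cold start ≈ 1 (first crossover).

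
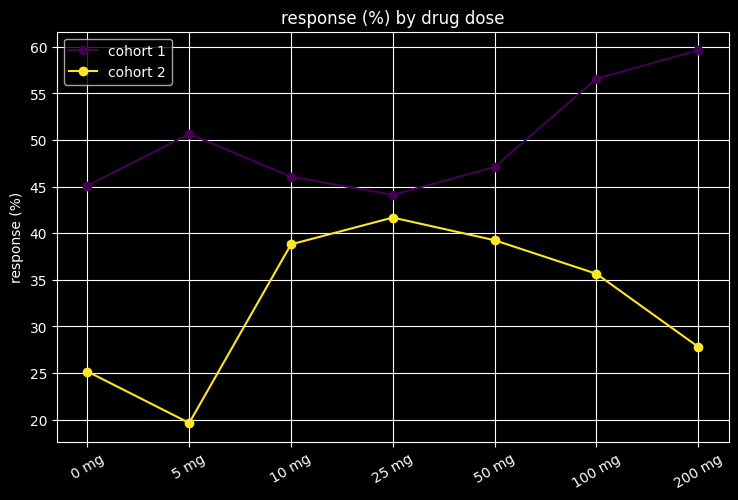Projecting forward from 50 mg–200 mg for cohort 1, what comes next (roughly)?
Last three: 45, 55, 60 → slope ≈ 7.5/step → next ≈ 67.5.

≈ 67.5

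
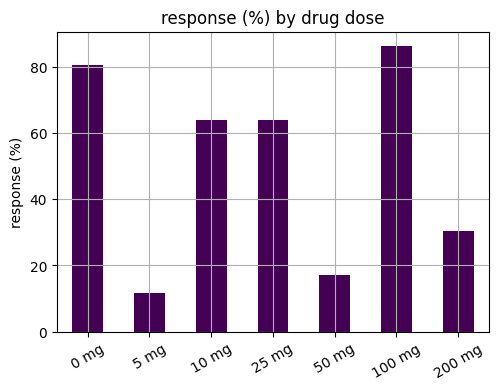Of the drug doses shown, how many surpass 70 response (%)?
Above 70: 0 mg, 100 mg.

2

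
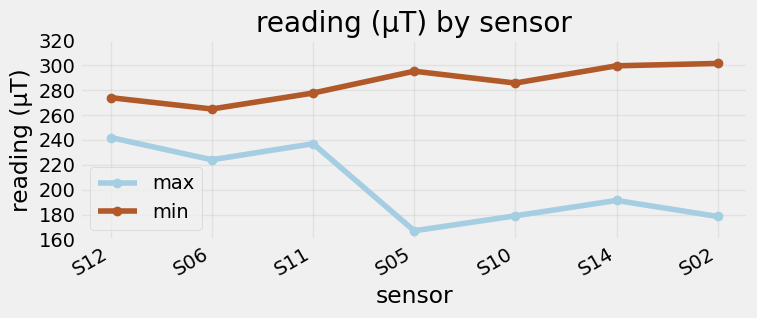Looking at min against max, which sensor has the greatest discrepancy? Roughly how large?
S05, ≈ 140 µT

S05: min ≈ 300, max ≈ 160 → gap ≈ 140. Next-largest (S02) is only ≈ 120.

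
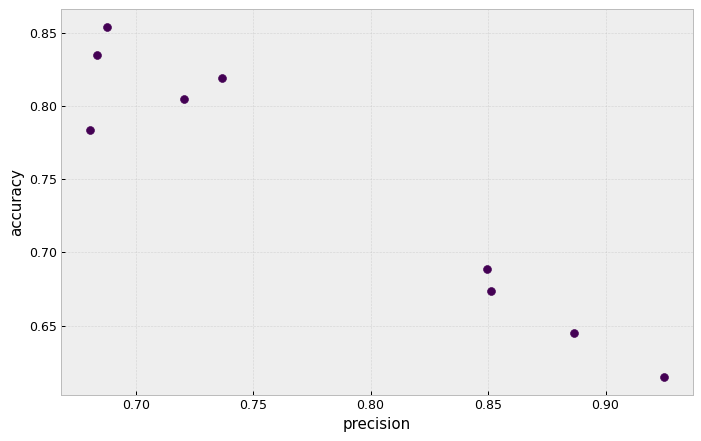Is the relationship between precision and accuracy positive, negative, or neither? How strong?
negative, strong

Points are negatively correlated; strong (|r| ≈ 1.0).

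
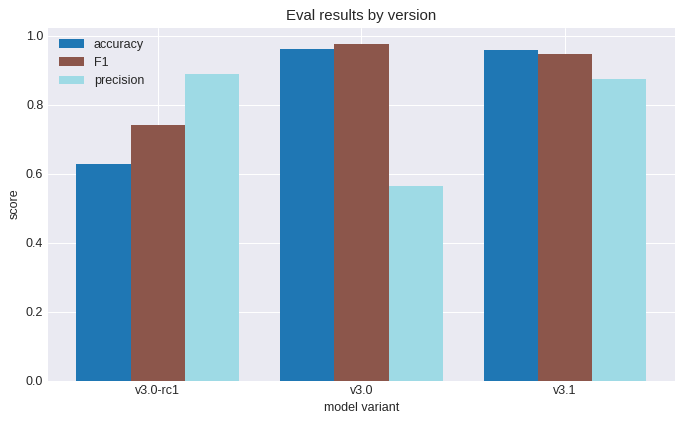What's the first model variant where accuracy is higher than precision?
v3.0

v3.0-rc1: accuracy ≈ 0.6 vs precision ≈ 0.9 (not yet); v3.0: accuracy ≈ 1.0 vs precision ≈ 0.6 (first crossover).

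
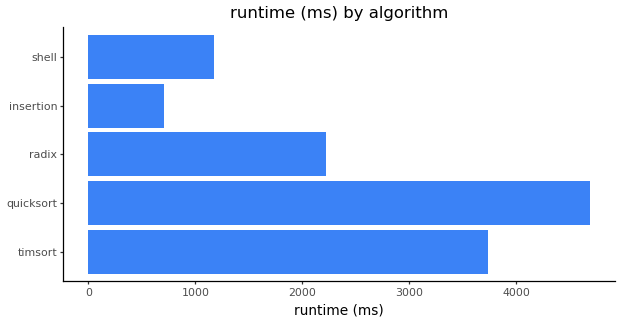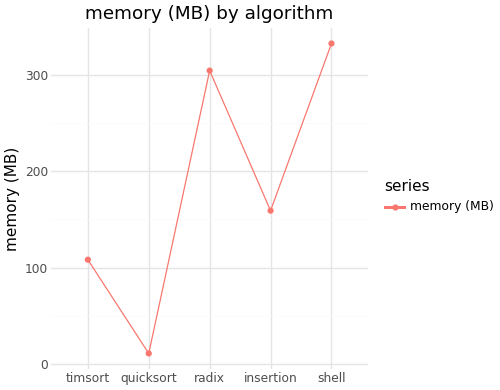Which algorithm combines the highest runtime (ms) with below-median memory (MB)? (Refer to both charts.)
Chart 2 median memory (MB) ≈ 150; below-median algorithms: timsort, quicksort. Among those, quicksort has the highest runtime (ms) (≈ 4500).

quicksort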